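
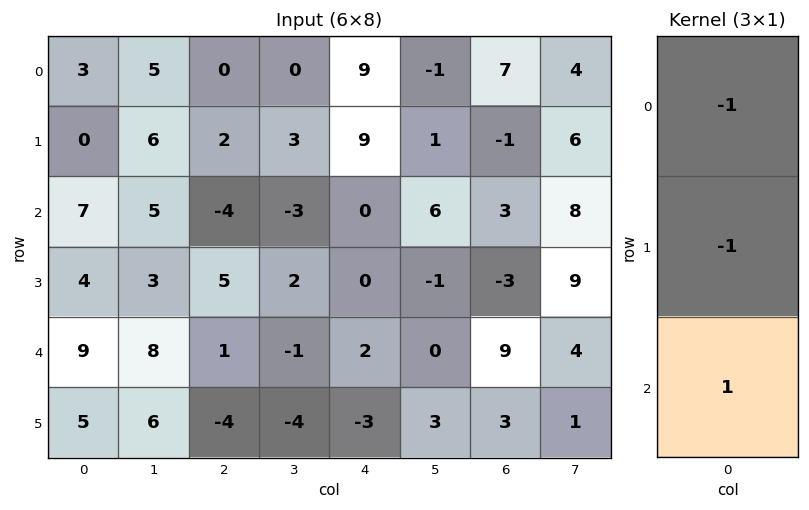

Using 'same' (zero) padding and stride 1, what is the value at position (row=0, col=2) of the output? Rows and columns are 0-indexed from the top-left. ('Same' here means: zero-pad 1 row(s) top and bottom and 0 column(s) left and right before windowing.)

2

The receptive field on the zero-padded input at this output position is [0 / 0 / 2]. Elementwise product with the kernel and sum: 0·-1 + 0·-1 + 2·1.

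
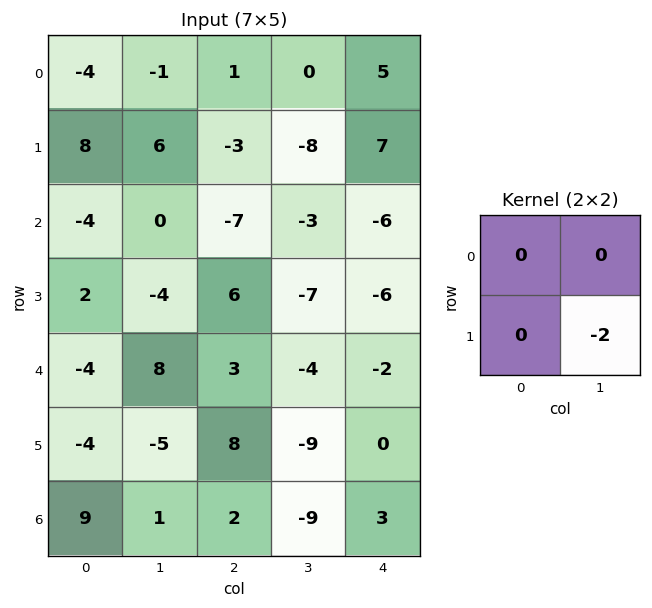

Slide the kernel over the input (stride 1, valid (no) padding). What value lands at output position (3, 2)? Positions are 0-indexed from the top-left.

8

The receptive field on the input at this output position is [6 -7 / 3 -4]. Elementwise product with the kernel and sum: -4·-2.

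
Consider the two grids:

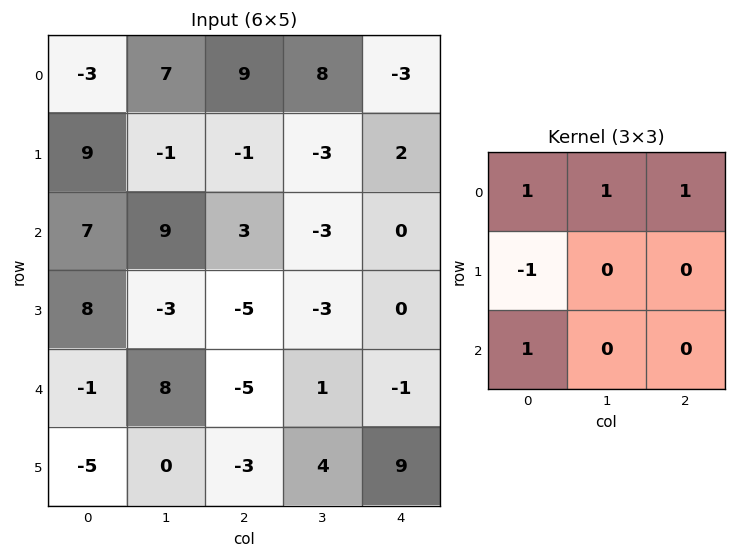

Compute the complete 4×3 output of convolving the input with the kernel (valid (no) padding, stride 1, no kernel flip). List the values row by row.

Output[0,0]: The receptive field on the input at this output position is [-3 7 9 / 9 -1 -1 / 7 9 3]. Elementwise product with the kernel and sum: -3·1 + 7·1 + 9·1 + 9·-1 + 7·1.
Output[0,1]: The receptive field on the input at this output position is [7 9 8 / -1 -1 -3 / 9 3 -3]. Elementwise product with the kernel and sum: 7·1 + 9·1 + 8·1 + -1·-1 + 9·1.

11 34 18
8 -17 -10
10 20 0
-4 -19 -6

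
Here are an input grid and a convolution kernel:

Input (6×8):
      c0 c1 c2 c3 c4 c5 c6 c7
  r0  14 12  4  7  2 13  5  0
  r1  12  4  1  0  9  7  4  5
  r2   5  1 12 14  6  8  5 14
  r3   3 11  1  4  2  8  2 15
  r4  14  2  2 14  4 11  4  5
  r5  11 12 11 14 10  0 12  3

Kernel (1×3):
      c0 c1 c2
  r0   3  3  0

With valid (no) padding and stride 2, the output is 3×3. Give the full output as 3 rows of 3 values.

Output[0,0]: The receptive field on the input at this output position is [14 12 4]. Elementwise product with the kernel and sum: 14·3 + 12·3.

78 33 45
18 78 42
48 48 45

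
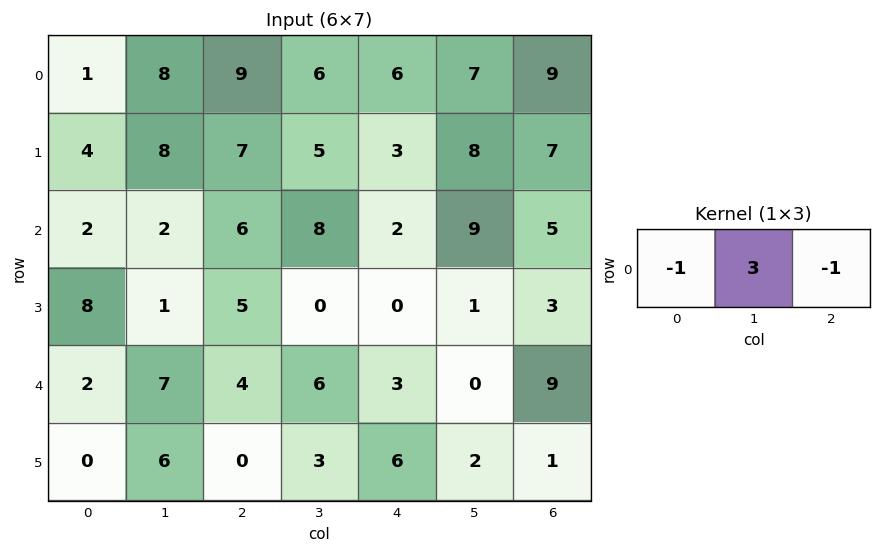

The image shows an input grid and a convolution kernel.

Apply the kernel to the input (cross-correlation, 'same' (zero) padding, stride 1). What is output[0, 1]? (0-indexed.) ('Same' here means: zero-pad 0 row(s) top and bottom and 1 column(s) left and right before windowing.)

14

The receptive field on the zero-padded input at this output position is [1 8 9]. Elementwise product with the kernel and sum: 1·-1 + 8·3 + 9·-1.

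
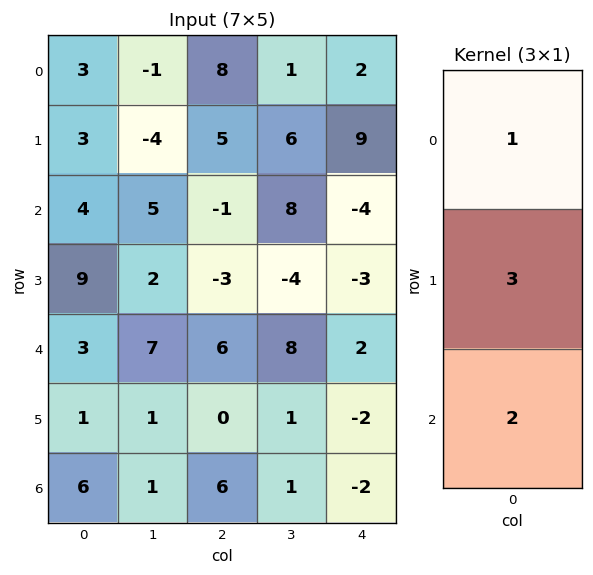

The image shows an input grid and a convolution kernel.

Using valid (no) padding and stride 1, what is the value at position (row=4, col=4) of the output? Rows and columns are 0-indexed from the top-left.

The receptive field on the input at this output position is [2 / -2 / -2]. Elementwise product with the kernel and sum: 2·1 + -2·3 + -2·2.

-8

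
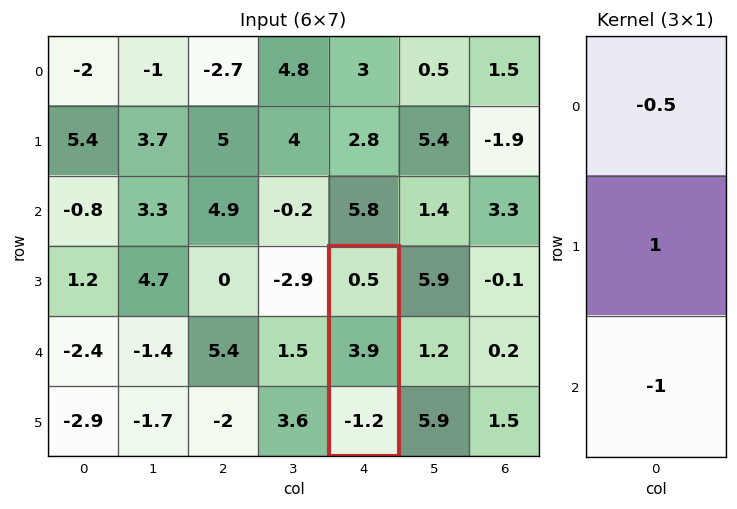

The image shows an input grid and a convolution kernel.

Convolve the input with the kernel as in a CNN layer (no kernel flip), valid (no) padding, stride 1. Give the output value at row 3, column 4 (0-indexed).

The receptive field on the input at this output position is [0.5 / 3.9 / -1.2]. Elementwise product with the kernel and sum: 0.5·-0.5 + 3.9·1 + -1.2·-1.

4.85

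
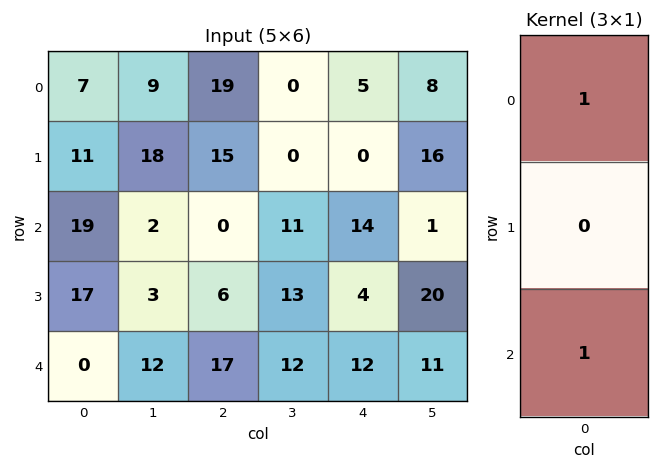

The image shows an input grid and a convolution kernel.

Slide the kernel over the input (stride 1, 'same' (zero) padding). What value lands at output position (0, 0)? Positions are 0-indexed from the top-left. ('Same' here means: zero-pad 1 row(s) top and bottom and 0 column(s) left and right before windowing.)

11

The receptive field on the zero-padded input at this output position is [0 / 7 / 11]. Elementwise product with the kernel and sum: 0·1 + 11·1.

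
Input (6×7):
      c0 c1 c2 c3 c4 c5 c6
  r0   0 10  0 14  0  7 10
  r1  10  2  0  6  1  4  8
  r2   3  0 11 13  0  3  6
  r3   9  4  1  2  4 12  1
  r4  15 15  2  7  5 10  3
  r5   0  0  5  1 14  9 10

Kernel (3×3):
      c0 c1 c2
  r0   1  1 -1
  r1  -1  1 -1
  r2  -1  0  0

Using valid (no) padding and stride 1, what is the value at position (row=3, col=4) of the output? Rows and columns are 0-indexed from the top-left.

3

The receptive field on the input at this output position is [4 12 1 / 5 10 3 / 14 9 10]. Elementwise product with the kernel and sum: 4·1 + 12·1 + 1·-1 + 5·-1 + 10·1 + 3·-1 + 14·-1.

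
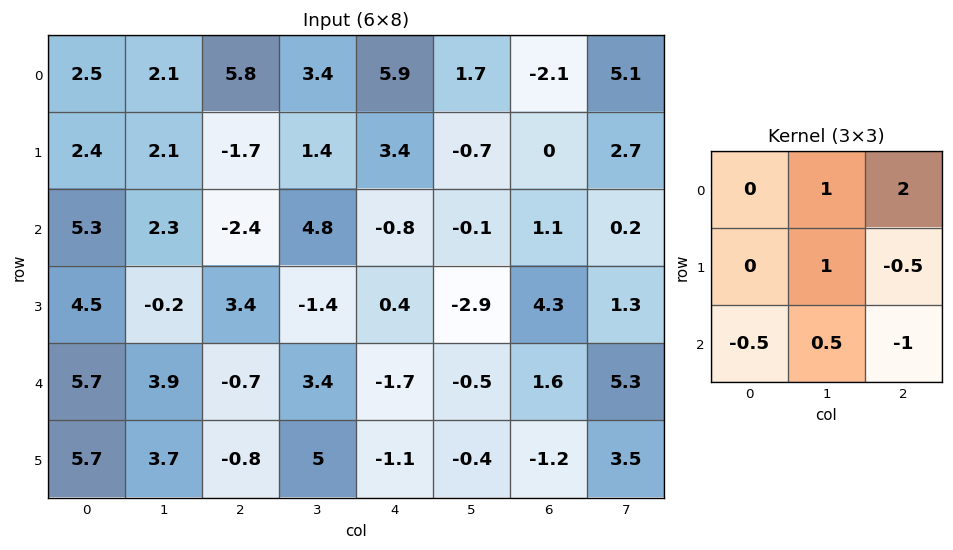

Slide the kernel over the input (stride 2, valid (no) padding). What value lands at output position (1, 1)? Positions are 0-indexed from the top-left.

The receptive field on the input at this output position is [-2.4 4.8 -0.8 / 3.4 -1.4 0.4 / -0.7 3.4 -1.7]. Elementwise product with the kernel and sum: 4.8·1 + -0.8·2 + -1.4·1 + 0.4·-0.5 + -0.7·-0.5 + 3.4·0.5 + -1.7·-1.

5.35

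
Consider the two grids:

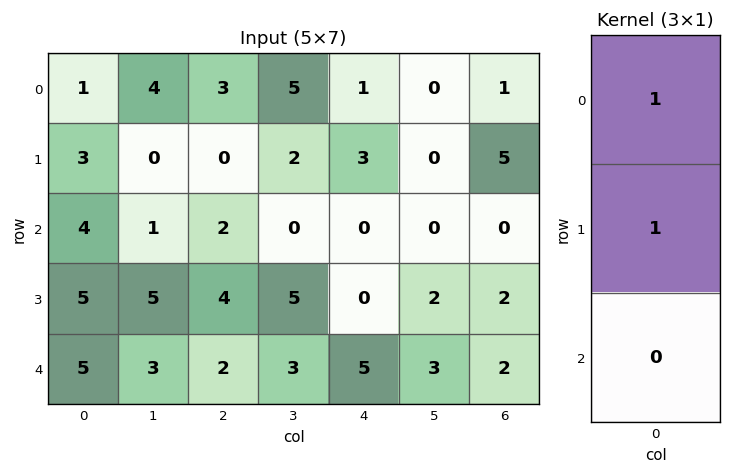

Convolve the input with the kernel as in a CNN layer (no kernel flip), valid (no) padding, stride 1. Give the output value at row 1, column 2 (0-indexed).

The receptive field on the input at this output position is [0 / 2 / 4]. Elementwise product with the kernel and sum: 0·1 + 2·1.

2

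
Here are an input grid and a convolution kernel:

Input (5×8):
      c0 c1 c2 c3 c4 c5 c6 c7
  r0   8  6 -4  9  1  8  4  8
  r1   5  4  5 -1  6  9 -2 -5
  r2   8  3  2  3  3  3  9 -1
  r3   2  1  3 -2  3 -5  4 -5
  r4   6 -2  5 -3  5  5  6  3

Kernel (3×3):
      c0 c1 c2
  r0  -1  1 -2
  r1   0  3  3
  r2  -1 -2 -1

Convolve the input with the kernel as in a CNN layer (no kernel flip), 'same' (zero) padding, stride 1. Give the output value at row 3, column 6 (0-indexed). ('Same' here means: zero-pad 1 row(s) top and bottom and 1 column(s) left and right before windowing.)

The receptive field on the zero-padded input at this output position is [3 9 -1 / -5 4 -5 / 5 6 3]. Elementwise product with the kernel and sum: 3·-1 + 9·1 + -1·-2 + 4·3 + -5·3 + 5·-1 + 6·-2 + 3·-1.

-15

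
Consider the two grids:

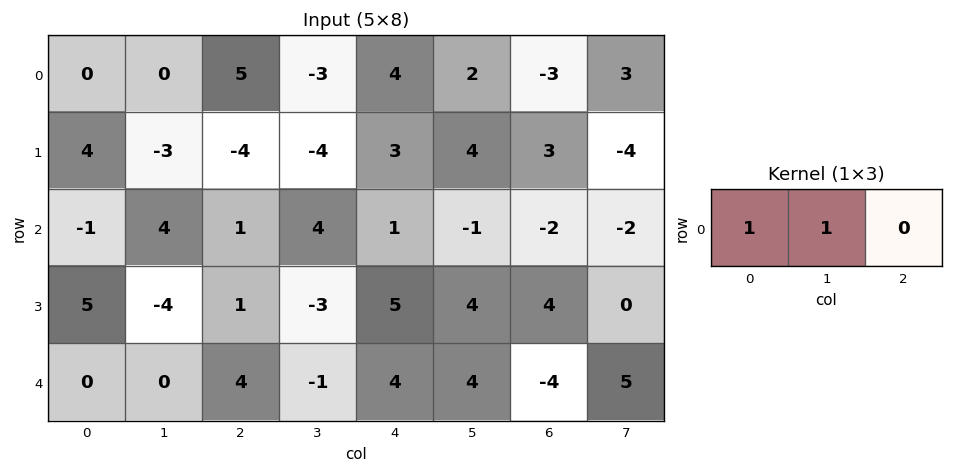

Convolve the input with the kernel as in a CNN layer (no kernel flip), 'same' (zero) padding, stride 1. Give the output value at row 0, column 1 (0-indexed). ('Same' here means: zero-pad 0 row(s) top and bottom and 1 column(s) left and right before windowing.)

0

The receptive field on the zero-padded input at this output position is [0 0 5]. Elementwise product with the kernel and sum: 0·1 + 0·1.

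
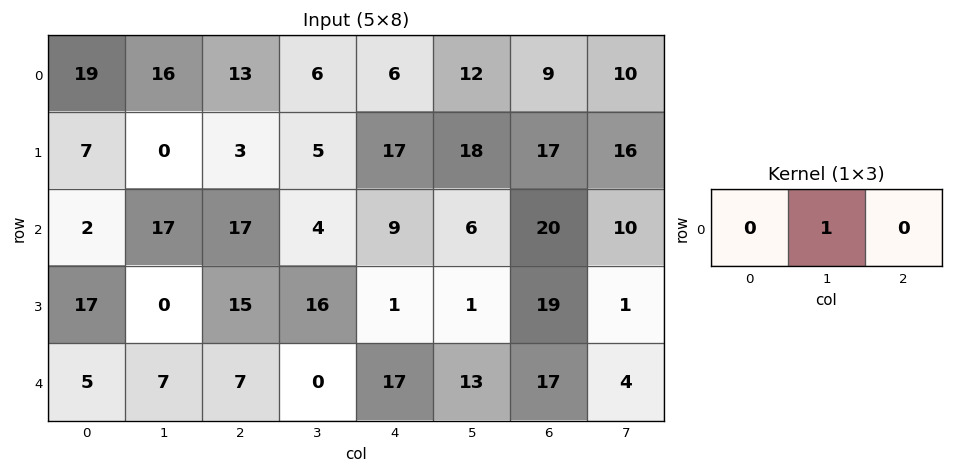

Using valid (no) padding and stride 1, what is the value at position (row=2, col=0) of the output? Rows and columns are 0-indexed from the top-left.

17

The receptive field on the input at this output position is [2 17 17]. Elementwise product with the kernel and sum: 17·1.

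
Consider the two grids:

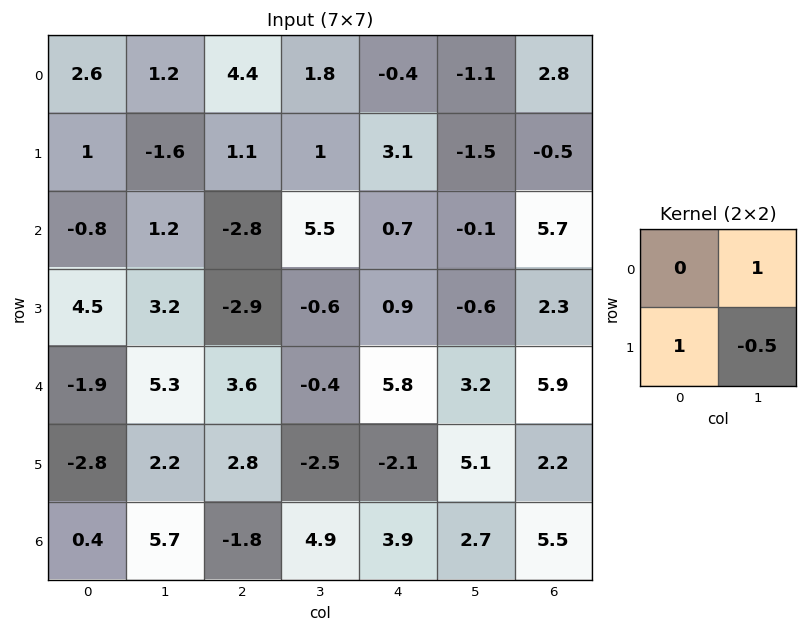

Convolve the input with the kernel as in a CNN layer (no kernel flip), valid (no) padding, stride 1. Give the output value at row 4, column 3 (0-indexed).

The receptive field on the input at this output position is [-0.4 5.8 / -2.5 -2.1]. Elementwise product with the kernel and sum: 5.8·1 + -2.5·1 + -2.1·-0.5.

4.35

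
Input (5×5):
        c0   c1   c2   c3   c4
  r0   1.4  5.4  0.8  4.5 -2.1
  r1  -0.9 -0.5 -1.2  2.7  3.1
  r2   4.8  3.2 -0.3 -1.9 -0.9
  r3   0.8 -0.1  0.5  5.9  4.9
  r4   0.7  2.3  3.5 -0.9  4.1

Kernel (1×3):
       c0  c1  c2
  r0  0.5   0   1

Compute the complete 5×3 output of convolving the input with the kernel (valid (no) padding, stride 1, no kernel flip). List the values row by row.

1.5 7.2 -1.7
-1.65 2.45 2.5
2.1 -0.3 -1.05
0.9 5.85 5.15
3.85 0.25 5.85

Output[0,0]: The receptive field on the input at this output position is [1.4 5.4 0.8]. Elementwise product with the kernel and sum: 1.4·0.5 + 0.8·1.
Output[0,1]: The receptive field on the input at this output position is [5.4 0.8 4.5]. Elementwise product with the kernel and sum: 5.4·0.5 + 4.5·1.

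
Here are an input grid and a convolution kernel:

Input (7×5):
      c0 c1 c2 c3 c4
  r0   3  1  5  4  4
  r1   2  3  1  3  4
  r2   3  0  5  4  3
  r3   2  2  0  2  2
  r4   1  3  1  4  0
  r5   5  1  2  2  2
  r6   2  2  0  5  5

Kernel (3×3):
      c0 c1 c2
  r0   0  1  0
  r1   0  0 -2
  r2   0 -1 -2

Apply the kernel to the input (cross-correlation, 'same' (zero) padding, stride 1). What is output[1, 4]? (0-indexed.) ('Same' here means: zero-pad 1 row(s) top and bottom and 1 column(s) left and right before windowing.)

The receptive field on the zero-padded input at this output position is [4 4 0 / 3 4 0 / 4 3 0]. Elementwise product with the kernel and sum: 4·1 + 0·-2 + 3·-1 + 0·-2.

1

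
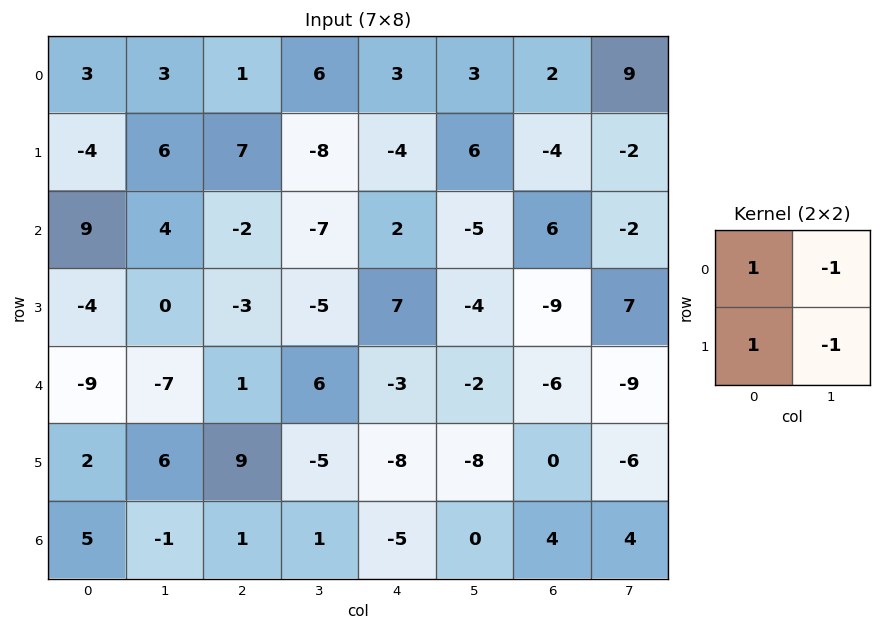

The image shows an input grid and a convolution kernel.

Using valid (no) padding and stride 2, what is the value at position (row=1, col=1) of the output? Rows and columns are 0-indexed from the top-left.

The receptive field on the input at this output position is [-2 -7 / -3 -5]. Elementwise product with the kernel and sum: -2·1 + -7·-1 + -3·1 + -5·-1.

7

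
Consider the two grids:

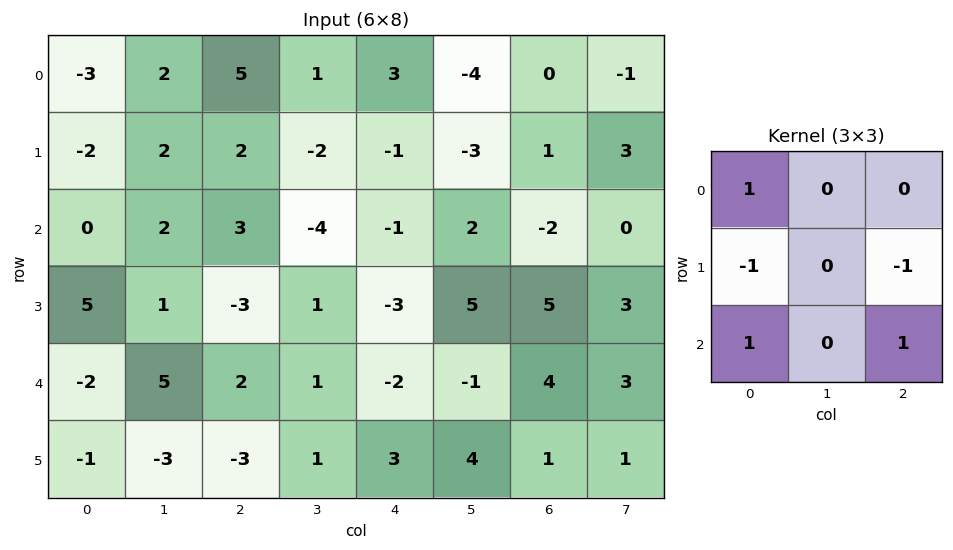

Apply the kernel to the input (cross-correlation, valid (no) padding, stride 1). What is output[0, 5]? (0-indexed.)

-2

The receptive field on the input at this output position is [-4 0 -1 / -3 1 3 / 2 -2 0]. Elementwise product with the kernel and sum: -4·1 + -3·-1 + 3·-1 + 2·1 + 0·1.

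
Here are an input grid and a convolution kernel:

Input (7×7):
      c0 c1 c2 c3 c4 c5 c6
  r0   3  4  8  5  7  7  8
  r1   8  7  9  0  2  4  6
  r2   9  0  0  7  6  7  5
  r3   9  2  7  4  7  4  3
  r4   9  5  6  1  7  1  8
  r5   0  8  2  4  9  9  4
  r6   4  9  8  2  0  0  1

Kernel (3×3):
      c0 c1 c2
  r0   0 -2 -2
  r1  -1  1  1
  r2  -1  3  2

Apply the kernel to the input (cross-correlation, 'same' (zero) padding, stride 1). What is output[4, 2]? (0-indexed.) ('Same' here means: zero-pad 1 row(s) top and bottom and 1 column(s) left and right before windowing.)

-14

The receptive field on the zero-padded input at this output position is [2 7 4 / 5 6 1 / 8 2 4]. Elementwise product with the kernel and sum: 7·-2 + 4·-2 + 5·-1 + 6·1 + 1·1 + 8·-1 + 2·3 + 4·2.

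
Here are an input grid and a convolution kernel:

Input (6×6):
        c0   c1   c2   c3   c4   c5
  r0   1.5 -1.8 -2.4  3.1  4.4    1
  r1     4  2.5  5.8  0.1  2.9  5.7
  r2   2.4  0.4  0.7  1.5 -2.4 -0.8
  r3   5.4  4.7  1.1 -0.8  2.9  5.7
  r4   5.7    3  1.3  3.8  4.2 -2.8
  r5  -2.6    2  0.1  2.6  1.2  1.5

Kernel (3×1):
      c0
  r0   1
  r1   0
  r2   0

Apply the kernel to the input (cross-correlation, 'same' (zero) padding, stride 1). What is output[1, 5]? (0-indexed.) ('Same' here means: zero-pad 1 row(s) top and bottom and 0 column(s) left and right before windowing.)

1

The receptive field on the zero-padded input at this output position is [1 / 5.7 / -0.8]. Elementwise product with the kernel and sum: 1·1.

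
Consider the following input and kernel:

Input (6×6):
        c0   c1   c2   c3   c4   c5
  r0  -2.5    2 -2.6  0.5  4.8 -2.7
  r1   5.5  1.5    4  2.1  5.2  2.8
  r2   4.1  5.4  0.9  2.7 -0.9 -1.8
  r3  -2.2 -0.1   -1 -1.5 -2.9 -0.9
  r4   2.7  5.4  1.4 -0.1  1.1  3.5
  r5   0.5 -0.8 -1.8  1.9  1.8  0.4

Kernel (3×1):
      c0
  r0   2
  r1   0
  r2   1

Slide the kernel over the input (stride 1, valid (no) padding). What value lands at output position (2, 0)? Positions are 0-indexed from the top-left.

The receptive field on the input at this output position is [4.1 / -2.2 / 2.7]. Elementwise product with the kernel and sum: 4.1·2 + 2.7·1.

10.9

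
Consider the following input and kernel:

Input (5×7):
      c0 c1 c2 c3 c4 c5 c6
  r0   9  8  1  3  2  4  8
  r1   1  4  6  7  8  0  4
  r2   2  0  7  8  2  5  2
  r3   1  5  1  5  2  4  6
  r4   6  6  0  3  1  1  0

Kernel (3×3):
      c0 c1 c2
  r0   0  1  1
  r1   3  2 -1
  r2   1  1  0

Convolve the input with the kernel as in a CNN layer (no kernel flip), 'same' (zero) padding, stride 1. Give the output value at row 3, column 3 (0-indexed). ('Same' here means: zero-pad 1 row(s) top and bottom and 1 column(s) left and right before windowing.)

24

The receptive field on the zero-padded input at this output position is [7 8 2 / 1 5 2 / 0 3 1]. Elementwise product with the kernel and sum: 8·1 + 2·1 + 1·3 + 5·2 + 2·-1 + 0·1 + 3·1.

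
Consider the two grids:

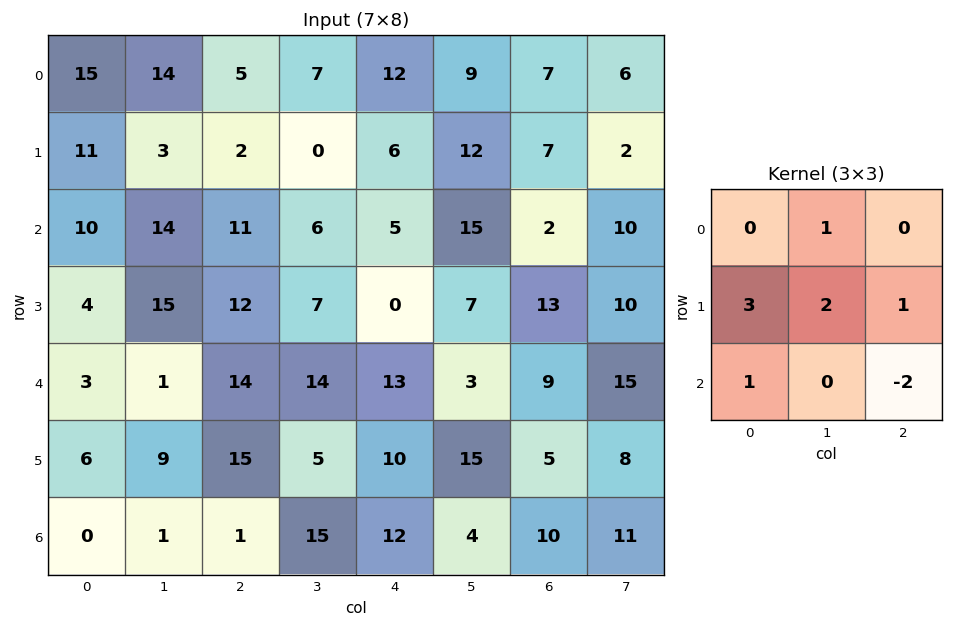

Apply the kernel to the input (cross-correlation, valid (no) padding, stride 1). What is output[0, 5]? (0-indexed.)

The receptive field on the input at this output position is [9 7 6 / 12 7 2 / 15 2 10]. Elementwise product with the kernel and sum: 7·1 + 12·3 + 7·2 + 2·1 + 15·1 + 10·-2.

54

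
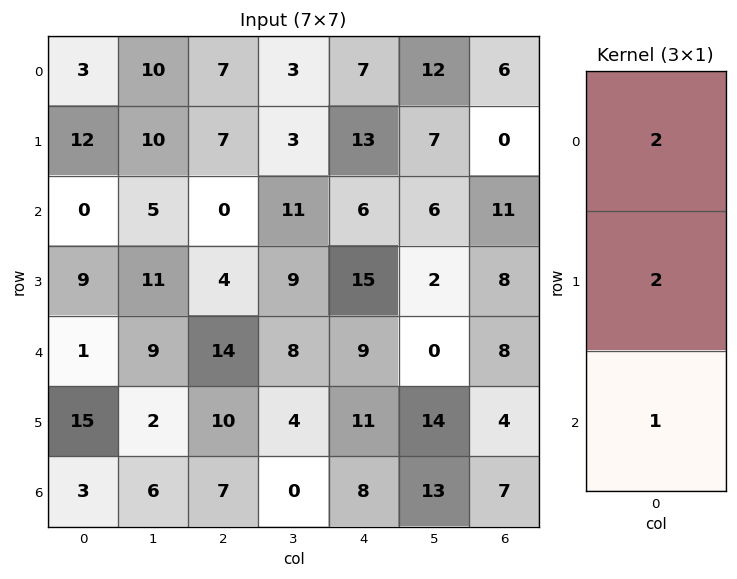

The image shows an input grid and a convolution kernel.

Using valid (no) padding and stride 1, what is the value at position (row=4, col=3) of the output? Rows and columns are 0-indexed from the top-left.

The receptive field on the input at this output position is [8 / 4 / 0]. Elementwise product with the kernel and sum: 8·2 + 4·2 + 0·1.

24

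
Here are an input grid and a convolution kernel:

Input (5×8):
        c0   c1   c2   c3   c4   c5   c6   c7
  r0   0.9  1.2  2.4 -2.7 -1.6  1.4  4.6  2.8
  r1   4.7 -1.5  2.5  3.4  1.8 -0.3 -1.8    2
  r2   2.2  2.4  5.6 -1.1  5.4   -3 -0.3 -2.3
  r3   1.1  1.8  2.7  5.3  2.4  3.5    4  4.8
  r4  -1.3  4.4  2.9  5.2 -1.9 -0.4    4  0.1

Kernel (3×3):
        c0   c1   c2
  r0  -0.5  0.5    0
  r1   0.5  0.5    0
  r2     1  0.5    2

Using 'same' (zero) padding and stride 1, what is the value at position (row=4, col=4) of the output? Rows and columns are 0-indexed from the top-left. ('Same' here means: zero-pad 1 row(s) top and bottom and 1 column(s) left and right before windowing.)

The receptive field on the zero-padded input at this output position is [5.3 2.4 3.5 / 5.2 -1.9 -0.4 / 0 0 0]. Elementwise product with the kernel and sum: 5.3·-0.5 + 2.4·0.5 + 5.2·0.5 + -1.9·0.5 + 0·1 + 0·0.5 + 0·2.

0.2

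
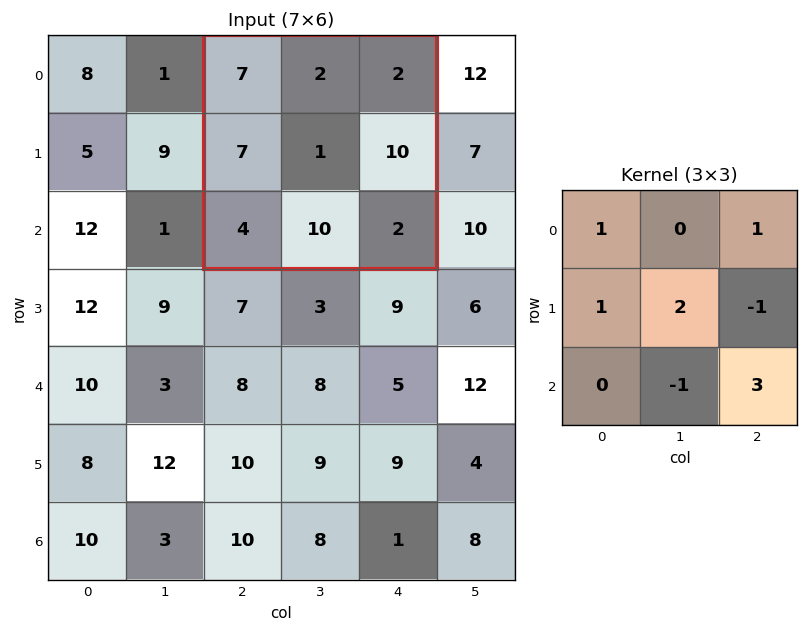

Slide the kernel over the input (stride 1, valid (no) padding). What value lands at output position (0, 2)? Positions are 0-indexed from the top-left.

The receptive field on the input at this output position is [7 2 2 / 7 1 10 / 4 10 2]. Elementwise product with the kernel and sum: 7·1 + 2·1 + 7·1 + 1·2 + 10·-1 + 10·-1 + 2·3.

4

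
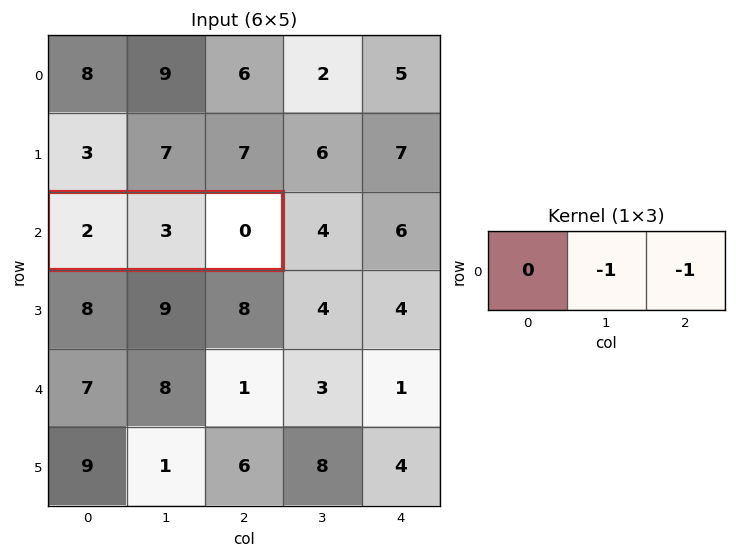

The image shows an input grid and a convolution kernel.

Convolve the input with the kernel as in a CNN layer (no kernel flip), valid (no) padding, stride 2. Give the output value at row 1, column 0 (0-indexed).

The receptive field on the input at this output position is [2 3 0]. Elementwise product with the kernel and sum: 3·-1 + 0·-1.

-3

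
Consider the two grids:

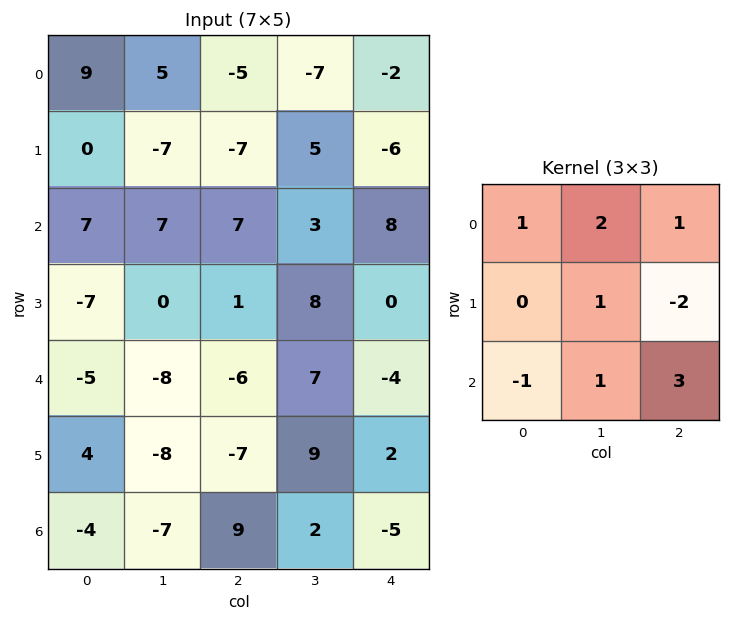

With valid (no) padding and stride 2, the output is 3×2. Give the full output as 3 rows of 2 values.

42 16
5 30
3 -13

Output[0,0]: The receptive field on the input at this output position is [9 5 -5 / 0 -7 -7 / 7 7 7]. Elementwise product with the kernel and sum: 9·1 + 5·2 + -5·1 + -7·1 + -7·-2 + 7·-1 + 7·1 + 7·3.
Output[0,1]: The receptive field on the input at this output position is [-5 -7 -2 / -7 5 -6 / 7 3 8]. Elementwise product with the kernel and sum: -5·1 + -7·2 + -2·1 + 5·1 + -6·-2 + 7·-1 + 3·1 + 8·3.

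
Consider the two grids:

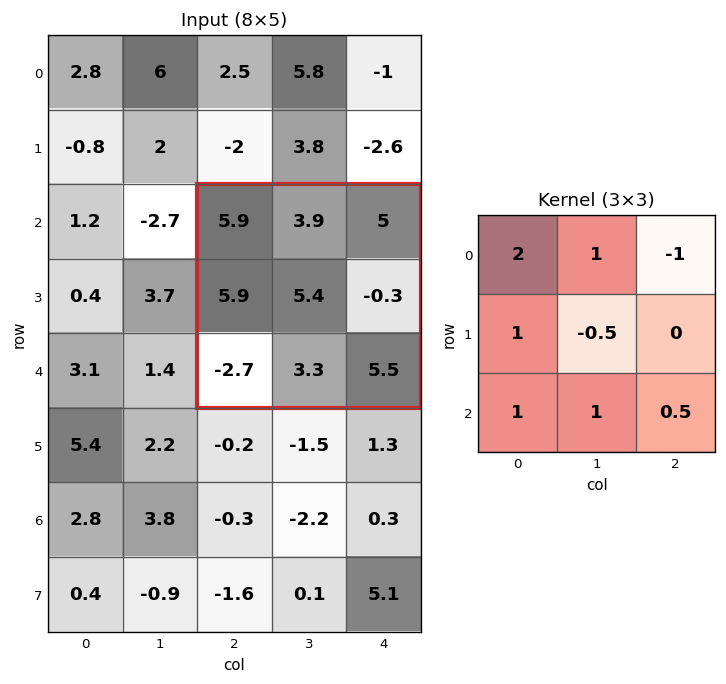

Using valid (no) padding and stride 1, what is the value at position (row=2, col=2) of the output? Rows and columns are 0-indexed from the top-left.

The receptive field on the input at this output position is [5.9 3.9 5 / 5.9 5.4 -0.3 / -2.7 3.3 5.5]. Elementwise product with the kernel and sum: 5.9·2 + 3.9·1 + 5·-1 + 5.9·1 + 5.4·-0.5 + -2.7·1 + 3.3·1 + 5.5·0.5.

17.25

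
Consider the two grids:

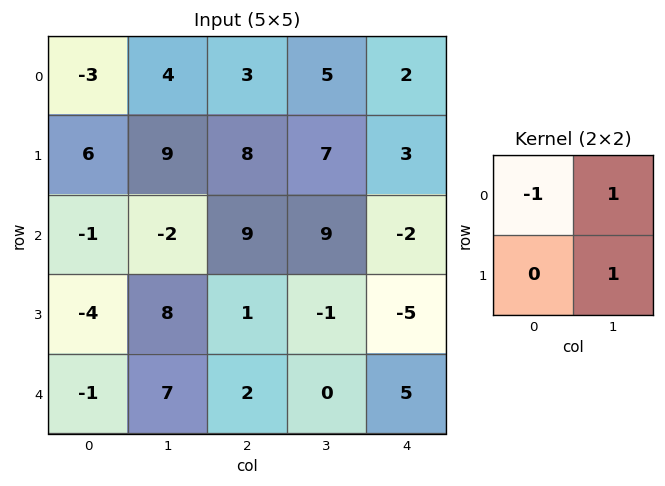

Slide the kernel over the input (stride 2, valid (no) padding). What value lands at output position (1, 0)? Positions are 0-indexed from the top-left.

7

The receptive field on the input at this output position is [-1 -2 / -4 8]. Elementwise product with the kernel and sum: -1·-1 + -2·1 + 8·1.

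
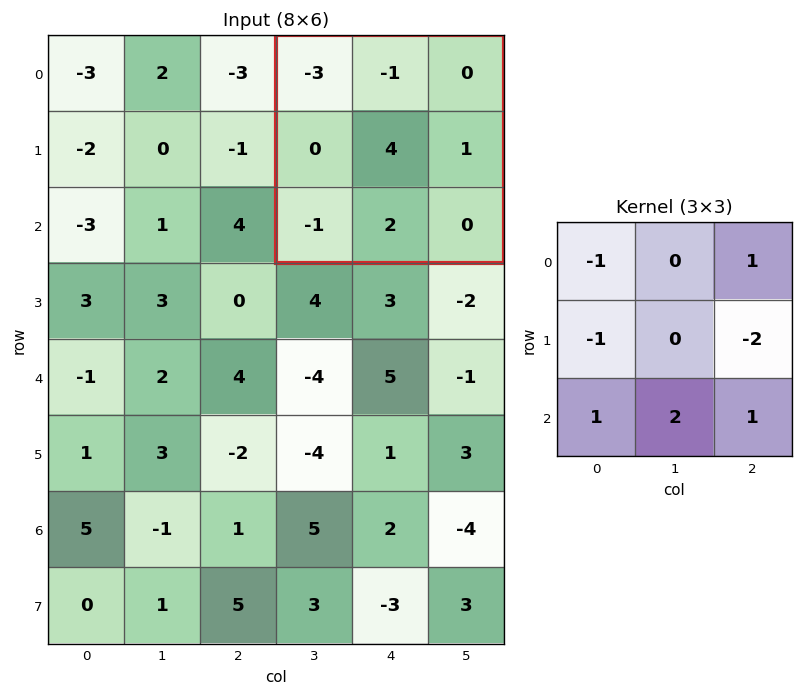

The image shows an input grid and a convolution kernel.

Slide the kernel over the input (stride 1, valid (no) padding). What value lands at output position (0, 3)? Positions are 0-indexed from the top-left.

4

The receptive field on the input at this output position is [-3 -1 0 / 0 4 1 / -1 2 0]. Elementwise product with the kernel and sum: -3·-1 + 0·1 + 0·-1 + 1·-2 + -1·1 + 2·2 + 0·1.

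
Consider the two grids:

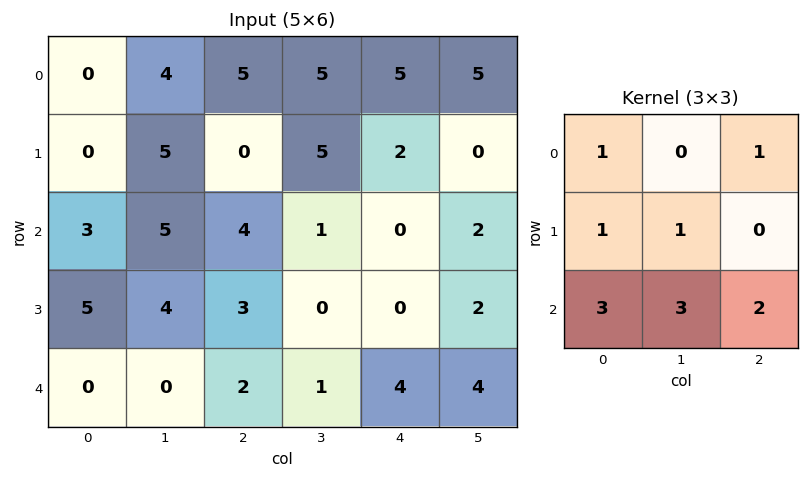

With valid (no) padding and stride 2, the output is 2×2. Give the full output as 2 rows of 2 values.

42 30
20 24

Output[0,0]: The receptive field on the input at this output position is [0 4 5 / 0 5 0 / 3 5 4]. Elementwise product with the kernel and sum: 0·1 + 5·1 + 0·1 + 5·1 + 3·3 + 5·3 + 4·2.
Output[0,1]: The receptive field on the input at this output position is [5 5 5 / 0 5 2 / 4 1 0]. Elementwise product with the kernel and sum: 5·1 + 5·1 + 0·1 + 5·1 + 4·3 + 1·3 + 0·2.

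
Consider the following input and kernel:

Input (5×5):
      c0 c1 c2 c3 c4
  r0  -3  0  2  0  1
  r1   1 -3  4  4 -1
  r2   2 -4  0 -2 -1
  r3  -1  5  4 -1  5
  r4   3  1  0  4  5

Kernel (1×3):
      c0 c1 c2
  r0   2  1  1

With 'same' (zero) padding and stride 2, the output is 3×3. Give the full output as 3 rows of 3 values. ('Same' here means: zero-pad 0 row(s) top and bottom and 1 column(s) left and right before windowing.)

-3 2 1
-2 -10 -5
4 6 13

Output[0,0]: The receptive field on the zero-padded input at this output position is [0 -3 0]. Elementwise product with the kernel and sum: 0·2 + -3·1 + 0·1.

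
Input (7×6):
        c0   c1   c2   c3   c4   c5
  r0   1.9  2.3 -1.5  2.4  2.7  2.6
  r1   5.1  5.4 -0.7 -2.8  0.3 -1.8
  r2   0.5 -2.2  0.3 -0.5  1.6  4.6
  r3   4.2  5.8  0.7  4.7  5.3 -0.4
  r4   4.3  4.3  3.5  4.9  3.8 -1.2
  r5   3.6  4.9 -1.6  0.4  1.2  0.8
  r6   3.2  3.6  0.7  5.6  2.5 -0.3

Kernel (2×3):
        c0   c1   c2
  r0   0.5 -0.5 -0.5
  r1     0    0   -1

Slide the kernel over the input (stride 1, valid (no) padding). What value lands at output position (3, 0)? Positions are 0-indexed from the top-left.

The receptive field on the input at this output position is [4.2 5.8 0.7 / 4.3 4.3 3.5]. Elementwise product with the kernel and sum: 4.2·0.5 + 5.8·-0.5 + 0.7·-0.5 + 3.5·-1.

-4.65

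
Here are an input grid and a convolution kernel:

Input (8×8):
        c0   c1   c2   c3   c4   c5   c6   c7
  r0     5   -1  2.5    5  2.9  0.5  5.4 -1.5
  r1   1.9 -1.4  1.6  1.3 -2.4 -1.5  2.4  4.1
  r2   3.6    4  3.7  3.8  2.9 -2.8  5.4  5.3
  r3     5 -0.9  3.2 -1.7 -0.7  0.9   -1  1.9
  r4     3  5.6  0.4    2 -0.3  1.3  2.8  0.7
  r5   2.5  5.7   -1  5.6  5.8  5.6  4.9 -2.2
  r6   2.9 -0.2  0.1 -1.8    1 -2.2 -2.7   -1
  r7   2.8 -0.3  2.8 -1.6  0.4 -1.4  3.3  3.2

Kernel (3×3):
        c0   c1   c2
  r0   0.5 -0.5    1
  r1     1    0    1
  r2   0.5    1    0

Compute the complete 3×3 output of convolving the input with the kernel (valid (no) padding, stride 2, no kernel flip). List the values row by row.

14.8 6.5 5.25
18.8 7.55 7.7
1.85 1.95 11

Output[0,0]: The receptive field on the input at this output position is [5 -1 2.5 / 1.9 -1.4 1.6 / 3.6 4 3.7]. Elementwise product with the kernel and sum: 5·0.5 + -1·-0.5 + 2.5·1 + 1.9·1 + 1.6·1 + 3.6·0.5 + 4·1.
Output[0,1]: The receptive field on the input at this output position is [2.5 5 2.9 / 1.6 1.3 -2.4 / 3.7 3.8 2.9]. Elementwise product with the kernel and sum: 2.5·0.5 + 5·-0.5 + 2.9·1 + 1.6·1 + -2.4·1 + 3.7·0.5 + 3.8·1.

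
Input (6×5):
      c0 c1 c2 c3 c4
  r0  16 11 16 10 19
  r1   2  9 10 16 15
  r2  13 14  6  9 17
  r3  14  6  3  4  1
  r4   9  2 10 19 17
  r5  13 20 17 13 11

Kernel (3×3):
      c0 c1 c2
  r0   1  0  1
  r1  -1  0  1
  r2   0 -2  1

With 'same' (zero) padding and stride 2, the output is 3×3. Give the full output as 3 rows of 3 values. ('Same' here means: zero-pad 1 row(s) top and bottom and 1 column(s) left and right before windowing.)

16 -5 -40
1 18 5
2 6 -37

Output[0,0]: The receptive field on the zero-padded input at this output position is [0 0 0 / 0 16 11 / 0 2 9]. Elementwise product with the kernel and sum: 0·1 + 0·1 + 0·-1 + 11·1 + 2·-2 + 9·1.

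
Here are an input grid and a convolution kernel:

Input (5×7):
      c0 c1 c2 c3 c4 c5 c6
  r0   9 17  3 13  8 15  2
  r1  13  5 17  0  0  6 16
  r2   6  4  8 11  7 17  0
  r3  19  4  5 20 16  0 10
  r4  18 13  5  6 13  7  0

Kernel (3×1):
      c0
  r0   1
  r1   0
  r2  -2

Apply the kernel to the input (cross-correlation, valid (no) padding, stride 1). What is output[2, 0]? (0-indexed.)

-30

The receptive field on the input at this output position is [6 / 19 / 18]. Elementwise product with the kernel and sum: 6·1 + 18·-2.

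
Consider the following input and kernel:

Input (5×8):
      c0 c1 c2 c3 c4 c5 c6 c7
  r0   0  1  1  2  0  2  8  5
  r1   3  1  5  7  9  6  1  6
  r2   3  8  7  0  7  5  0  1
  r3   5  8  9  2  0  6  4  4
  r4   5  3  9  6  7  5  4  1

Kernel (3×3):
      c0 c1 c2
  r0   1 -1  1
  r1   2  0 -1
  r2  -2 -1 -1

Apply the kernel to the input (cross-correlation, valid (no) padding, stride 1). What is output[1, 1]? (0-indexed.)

The receptive field on the input at this output position is [1 5 7 / 8 7 0 / 8 9 2]. Elementwise product with the kernel and sum: 1·1 + 5·-1 + 7·1 + 8·2 + 0·-1 + 8·-2 + 9·-1 + 2·-1.

-8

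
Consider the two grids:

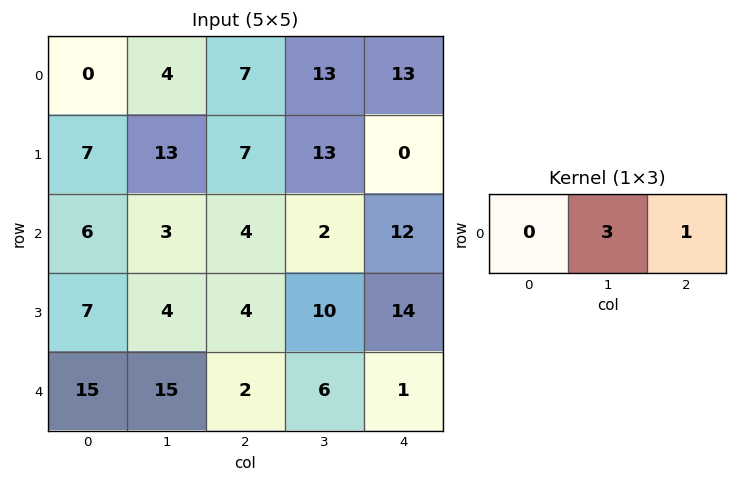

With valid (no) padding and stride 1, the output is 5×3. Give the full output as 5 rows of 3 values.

Output[0,0]: The receptive field on the input at this output position is [0 4 7]. Elementwise product with the kernel and sum: 4·3 + 7·1.

19 34 52
46 34 39
13 14 18
16 22 44
47 12 19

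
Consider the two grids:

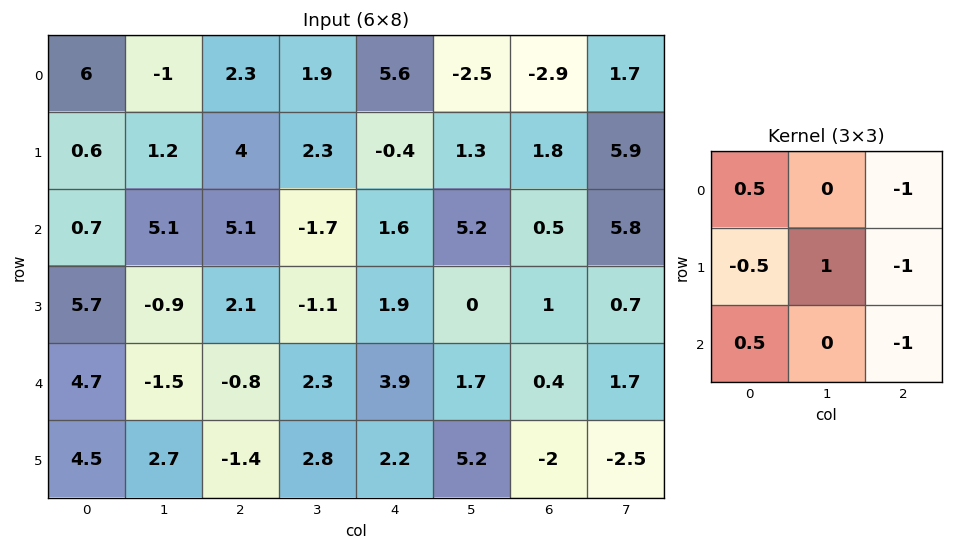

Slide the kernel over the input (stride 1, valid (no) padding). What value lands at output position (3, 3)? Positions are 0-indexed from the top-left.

-3.3

The receptive field on the input at this output position is [-1.1 1.9 0 / 2.3 3.9 1.7 / 2.8 2.2 5.2]. Elementwise product with the kernel and sum: -1.1·0.5 + 0·-1 + 2.3·-0.5 + 3.9·1 + 1.7·-1 + 2.8·0.5 + 5.2·-1.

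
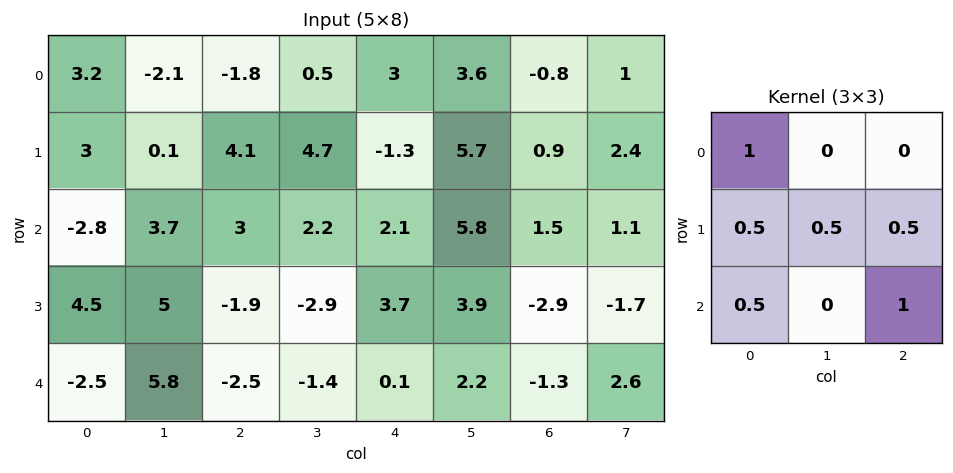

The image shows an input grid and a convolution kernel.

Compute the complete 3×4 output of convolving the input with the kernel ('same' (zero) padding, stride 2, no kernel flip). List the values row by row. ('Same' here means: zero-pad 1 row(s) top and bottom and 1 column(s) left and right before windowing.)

0.65 3.05 11.6 7.15
5.45 4.15 12.2 10.15
1.65 5.95 -2.45 5.65

Output[0,0]: The receptive field on the zero-padded input at this output position is [0 0 0 / 0 3.2 -2.1 / 0 3 0.1]. Elementwise product with the kernel and sum: 0·1 + 0·0.5 + 3.2·0.5 + -2.1·0.5 + 0·0.5 + 0.1·1.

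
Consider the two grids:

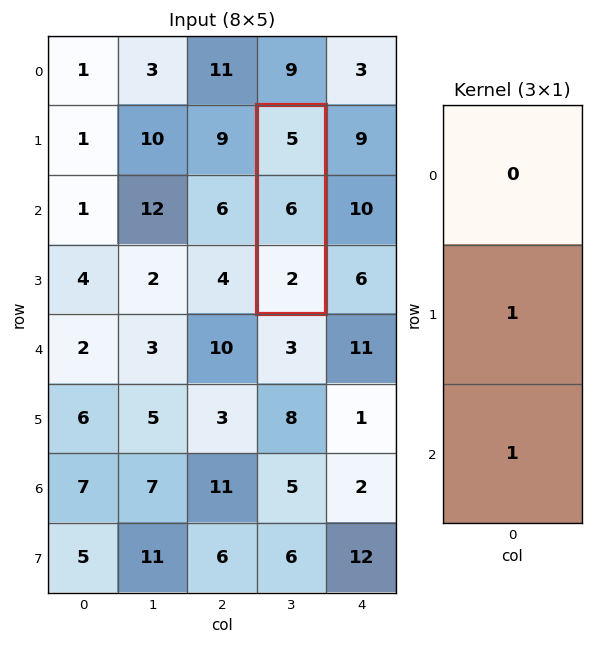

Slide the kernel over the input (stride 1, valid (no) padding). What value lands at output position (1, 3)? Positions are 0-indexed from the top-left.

8

The receptive field on the input at this output position is [5 / 6 / 2]. Elementwise product with the kernel and sum: 6·1 + 2·1.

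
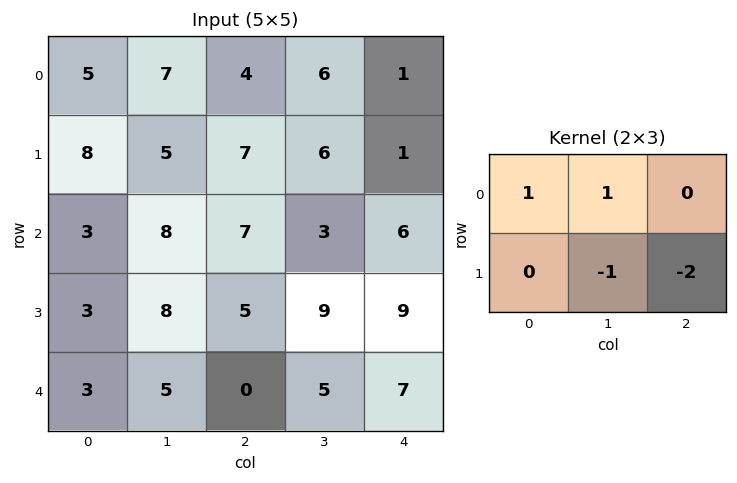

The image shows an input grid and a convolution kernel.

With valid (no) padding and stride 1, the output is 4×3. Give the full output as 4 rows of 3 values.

Output[0,0]: The receptive field on the input at this output position is [5 7 4 / 8 5 7]. Elementwise product with the kernel and sum: 5·1 + 7·1 + 5·-1 + 7·-2.

-7 -8 2
-9 -1 -2
-7 -8 -17
6 3 -5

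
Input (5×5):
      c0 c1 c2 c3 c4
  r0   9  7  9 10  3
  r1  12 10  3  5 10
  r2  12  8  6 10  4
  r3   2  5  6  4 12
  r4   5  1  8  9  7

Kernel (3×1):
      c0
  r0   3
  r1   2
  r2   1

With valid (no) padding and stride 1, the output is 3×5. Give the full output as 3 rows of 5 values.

63 49 39 50 33
62 51 27 39 50
45 35 38 47 43

Output[0,0]: The receptive field on the input at this output position is [9 / 12 / 12]. Elementwise product with the kernel and sum: 9·3 + 12·2 + 12·1.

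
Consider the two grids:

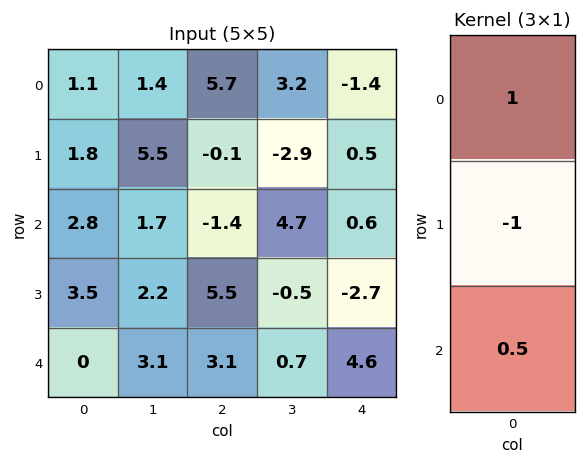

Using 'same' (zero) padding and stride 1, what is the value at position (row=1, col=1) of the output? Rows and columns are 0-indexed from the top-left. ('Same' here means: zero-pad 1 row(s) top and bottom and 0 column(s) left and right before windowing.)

The receptive field on the zero-padded input at this output position is [1.4 / 5.5 / 1.7]. Elementwise product with the kernel and sum: 1.4·1 + 5.5·-1 + 1.7·0.5.

-3.25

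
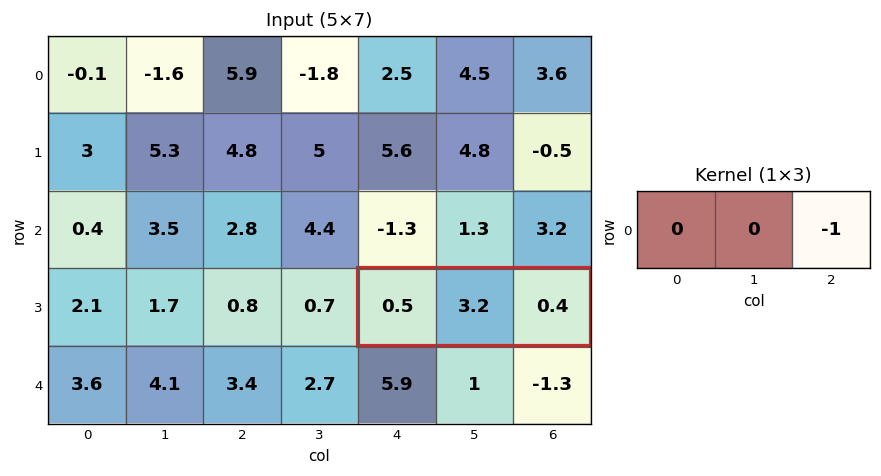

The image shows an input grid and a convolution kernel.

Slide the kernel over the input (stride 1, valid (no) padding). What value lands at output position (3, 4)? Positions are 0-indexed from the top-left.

-0.4

The receptive field on the input at this output position is [0.5 3.2 0.4]. Elementwise product with the kernel and sum: 0.4·-1.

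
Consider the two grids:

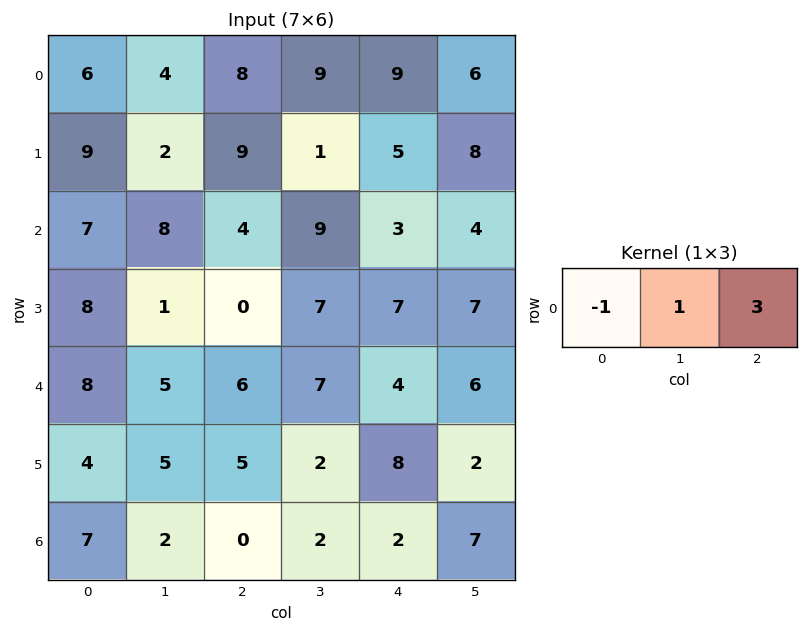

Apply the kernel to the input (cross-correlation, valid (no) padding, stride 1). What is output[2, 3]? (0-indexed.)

6

The receptive field on the input at this output position is [9 3 4]. Elementwise product with the kernel and sum: 9·-1 + 3·1 + 4·3.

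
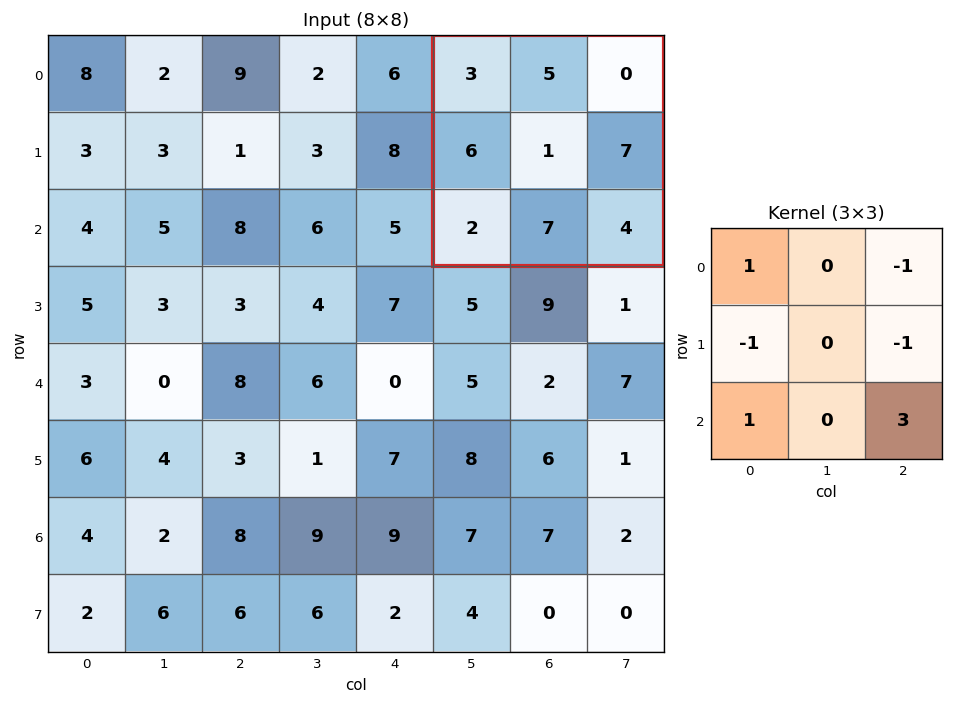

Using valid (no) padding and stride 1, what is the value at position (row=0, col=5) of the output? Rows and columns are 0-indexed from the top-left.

The receptive field on the input at this output position is [3 5 0 / 6 1 7 / 2 7 4]. Elementwise product with the kernel and sum: 3·1 + 0·-1 + 6·-1 + 7·-1 + 2·1 + 4·3.

4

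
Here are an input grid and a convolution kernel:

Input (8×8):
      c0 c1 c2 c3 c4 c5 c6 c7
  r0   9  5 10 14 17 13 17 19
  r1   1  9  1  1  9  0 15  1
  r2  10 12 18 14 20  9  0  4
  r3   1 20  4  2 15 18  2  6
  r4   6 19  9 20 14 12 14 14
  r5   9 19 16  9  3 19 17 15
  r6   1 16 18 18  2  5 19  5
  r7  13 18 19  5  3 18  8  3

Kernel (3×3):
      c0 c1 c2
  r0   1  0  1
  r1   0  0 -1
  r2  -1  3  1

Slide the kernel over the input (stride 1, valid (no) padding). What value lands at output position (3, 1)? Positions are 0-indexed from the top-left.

The receptive field on the input at this output position is [20 4 2 / 19 9 20 / 19 16 9]. Elementwise product with the kernel and sum: 20·1 + 2·1 + 20·-1 + 19·-1 + 16·3 + 9·1.

40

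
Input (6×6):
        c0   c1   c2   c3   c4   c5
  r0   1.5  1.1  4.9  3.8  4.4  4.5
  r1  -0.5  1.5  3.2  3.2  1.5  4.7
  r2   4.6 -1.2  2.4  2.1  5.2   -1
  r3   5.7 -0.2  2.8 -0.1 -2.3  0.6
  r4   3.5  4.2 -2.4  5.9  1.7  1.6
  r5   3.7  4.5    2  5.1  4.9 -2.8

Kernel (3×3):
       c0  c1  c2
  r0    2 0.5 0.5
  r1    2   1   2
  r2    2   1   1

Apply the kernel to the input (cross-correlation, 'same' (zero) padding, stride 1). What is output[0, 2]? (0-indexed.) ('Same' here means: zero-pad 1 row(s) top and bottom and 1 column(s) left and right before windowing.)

24.1

The receptive field on the zero-padded input at this output position is [0 0 0 / 1.1 4.9 3.8 / 1.5 3.2 3.2]. Elementwise product with the kernel and sum: 0·2 + 0·0.5 + 0·0.5 + 1.1·2 + 4.9·1 + 3.8·2 + 1.5·2 + 3.2·1 + 3.2·1.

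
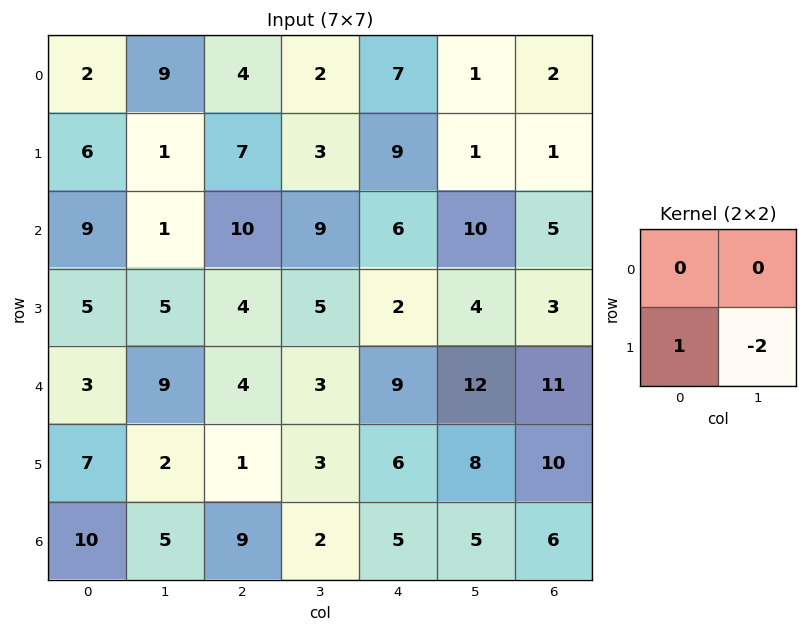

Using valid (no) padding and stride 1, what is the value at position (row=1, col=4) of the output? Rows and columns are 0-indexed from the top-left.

-14

The receptive field on the input at this output position is [9 1 / 6 10]. Elementwise product with the kernel and sum: 6·1 + 10·-2.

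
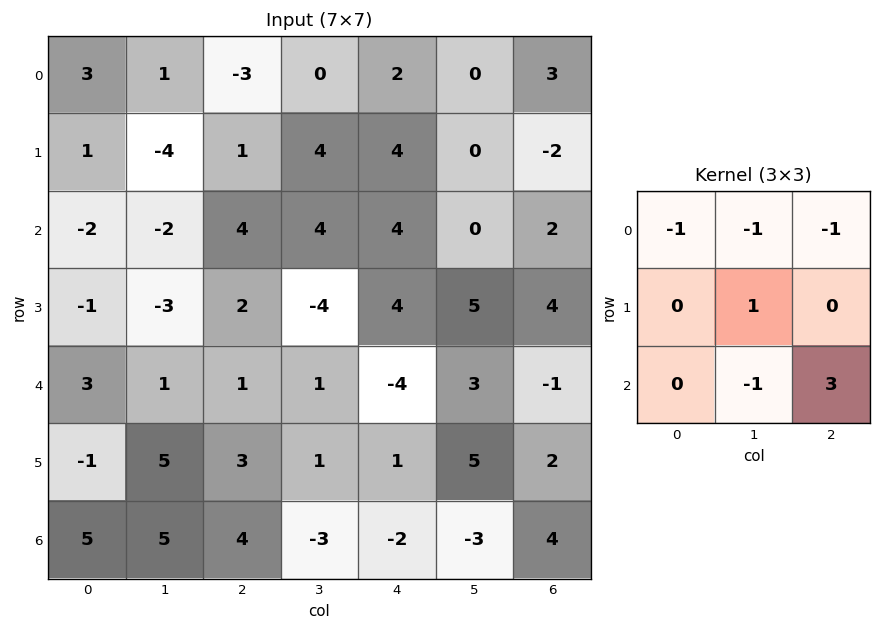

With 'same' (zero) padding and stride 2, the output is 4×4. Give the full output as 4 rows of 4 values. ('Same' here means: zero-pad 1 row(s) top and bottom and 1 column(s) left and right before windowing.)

-10 8 -2 5
-7 -11 7 0
23 6 5 -12
1 -5 -9 -3

Output[0,0]: The receptive field on the zero-padded input at this output position is [0 0 0 / 0 3 1 / 0 1 -4]. Elementwise product with the kernel and sum: 0·-1 + 0·-1 + 0·-1 + 3·1 + 1·-1 + -4·3.
Output[0,1]: The receptive field on the zero-padded input at this output position is [0 0 0 / 1 -3 0 / -4 1 4]. Elementwise product with the kernel and sum: 0·-1 + 0·-1 + 0·-1 + -3·1 + 1·-1 + 4·3.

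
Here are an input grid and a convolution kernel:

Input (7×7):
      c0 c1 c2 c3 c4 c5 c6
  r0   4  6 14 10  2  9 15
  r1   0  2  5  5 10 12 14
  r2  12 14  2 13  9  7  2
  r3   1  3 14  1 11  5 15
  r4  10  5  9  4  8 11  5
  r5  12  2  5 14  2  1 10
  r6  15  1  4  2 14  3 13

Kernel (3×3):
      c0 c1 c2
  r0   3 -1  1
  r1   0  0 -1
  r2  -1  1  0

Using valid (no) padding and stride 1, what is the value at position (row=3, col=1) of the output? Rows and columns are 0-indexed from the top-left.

-5

The receptive field on the input at this output position is [3 14 1 / 5 9 4 / 2 5 14]. Elementwise product with the kernel and sum: 3·3 + 14·-1 + 1·1 + 4·-1 + 2·-1 + 5·1.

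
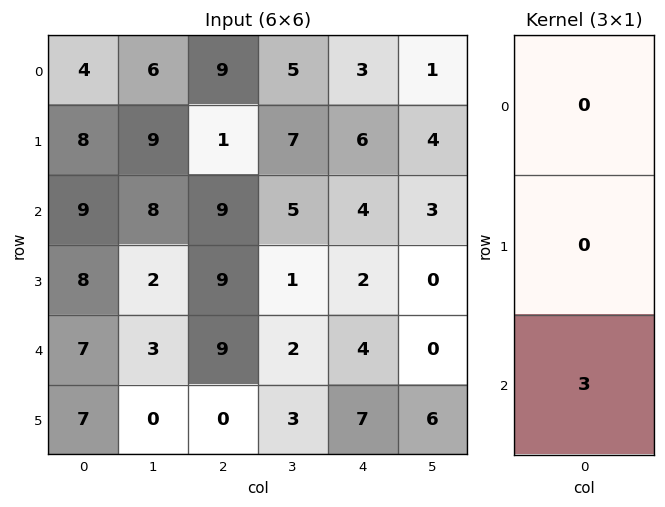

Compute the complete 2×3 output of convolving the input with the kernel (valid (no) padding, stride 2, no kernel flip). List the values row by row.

Output[0,0]: The receptive field on the input at this output position is [4 / 8 / 9]. Elementwise product with the kernel and sum: 9·3.
Output[0,1]: The receptive field on the input at this output position is [9 / 1 / 9]. Elementwise product with the kernel and sum: 9·3.

27 27 12
21 27 12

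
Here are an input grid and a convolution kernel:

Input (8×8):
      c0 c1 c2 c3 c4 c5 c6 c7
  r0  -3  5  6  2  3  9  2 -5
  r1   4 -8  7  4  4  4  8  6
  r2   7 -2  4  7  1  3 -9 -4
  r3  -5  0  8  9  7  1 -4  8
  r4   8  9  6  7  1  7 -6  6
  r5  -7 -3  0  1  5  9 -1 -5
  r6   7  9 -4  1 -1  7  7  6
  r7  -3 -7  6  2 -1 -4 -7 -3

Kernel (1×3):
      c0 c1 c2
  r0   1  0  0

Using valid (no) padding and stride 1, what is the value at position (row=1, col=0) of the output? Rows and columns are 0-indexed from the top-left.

The receptive field on the input at this output position is [4 -8 7]. Elementwise product with the kernel and sum: 4·1.

4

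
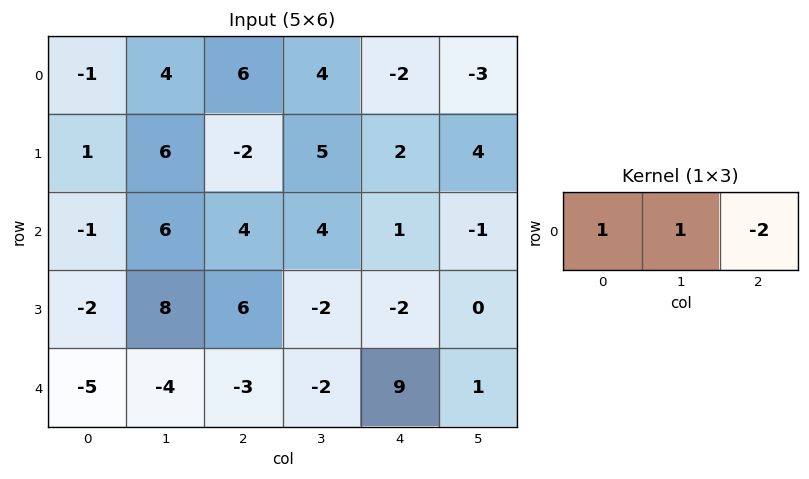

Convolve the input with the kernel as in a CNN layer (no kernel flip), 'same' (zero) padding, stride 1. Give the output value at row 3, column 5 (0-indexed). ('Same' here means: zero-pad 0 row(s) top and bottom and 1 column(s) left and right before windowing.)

The receptive field on the zero-padded input at this output position is [-2 0 0]. Elementwise product with the kernel and sum: -2·1 + 0·1 + 0·-2.

-2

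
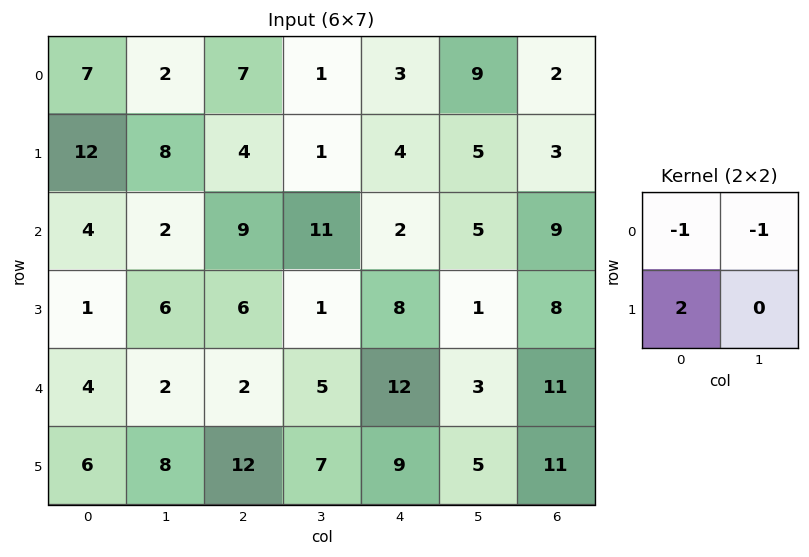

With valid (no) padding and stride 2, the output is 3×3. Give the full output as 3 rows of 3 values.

Output[0,0]: The receptive field on the input at this output position is [7 2 / 12 8]. Elementwise product with the kernel and sum: 7·-1 + 2·-1 + 12·2.
Output[0,1]: The receptive field on the input at this output position is [7 1 / 4 1]. Elementwise product with the kernel and sum: 7·-1 + 1·-1 + 4·2.

15 0 -4
-4 -8 9
6 17 3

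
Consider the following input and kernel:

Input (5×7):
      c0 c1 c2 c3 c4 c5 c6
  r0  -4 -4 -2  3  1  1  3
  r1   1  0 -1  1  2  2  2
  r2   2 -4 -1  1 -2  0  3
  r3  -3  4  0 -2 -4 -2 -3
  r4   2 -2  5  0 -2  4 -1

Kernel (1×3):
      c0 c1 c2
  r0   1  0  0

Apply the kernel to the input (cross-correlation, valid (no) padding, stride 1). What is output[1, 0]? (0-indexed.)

1

The receptive field on the input at this output position is [1 0 -1]. Elementwise product with the kernel and sum: 1·1.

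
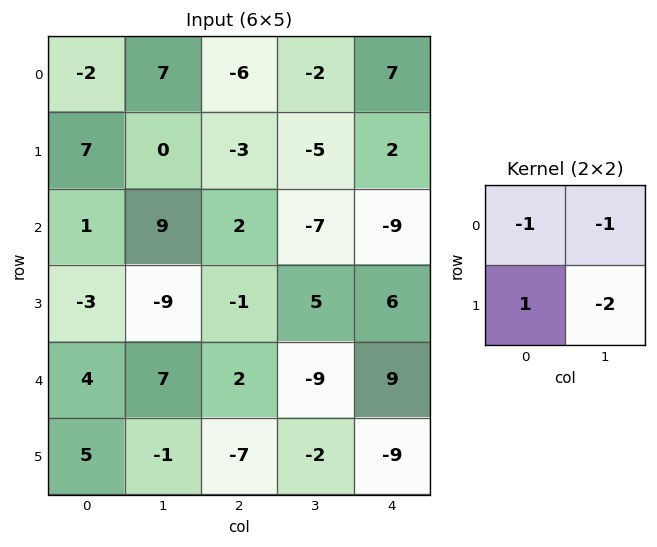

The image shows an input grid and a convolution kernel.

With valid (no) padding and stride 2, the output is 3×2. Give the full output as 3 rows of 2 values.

2 15
5 -6
-4 4

Output[0,0]: The receptive field on the input at this output position is [-2 7 / 7 0]. Elementwise product with the kernel and sum: -2·-1 + 7·-1 + 7·1 + 0·-2.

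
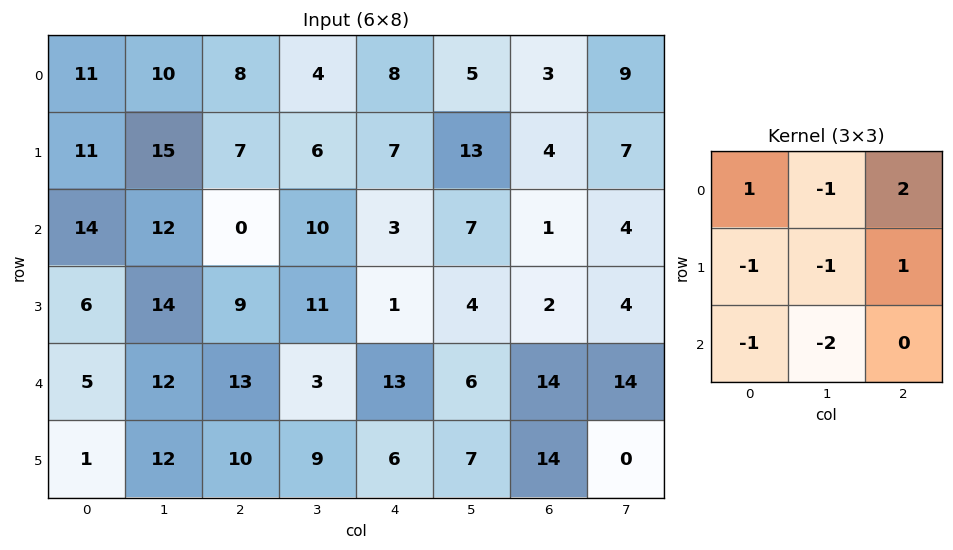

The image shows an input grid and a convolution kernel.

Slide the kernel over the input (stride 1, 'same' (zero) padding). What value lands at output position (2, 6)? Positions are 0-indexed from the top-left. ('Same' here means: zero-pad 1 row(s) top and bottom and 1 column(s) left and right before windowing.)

11

The receptive field on the zero-padded input at this output position is [13 4 7 / 7 1 4 / 4 2 4]. Elementwise product with the kernel and sum: 13·1 + 4·-1 + 7·2 + 7·-1 + 1·-1 + 4·1 + 4·-1 + 2·-2.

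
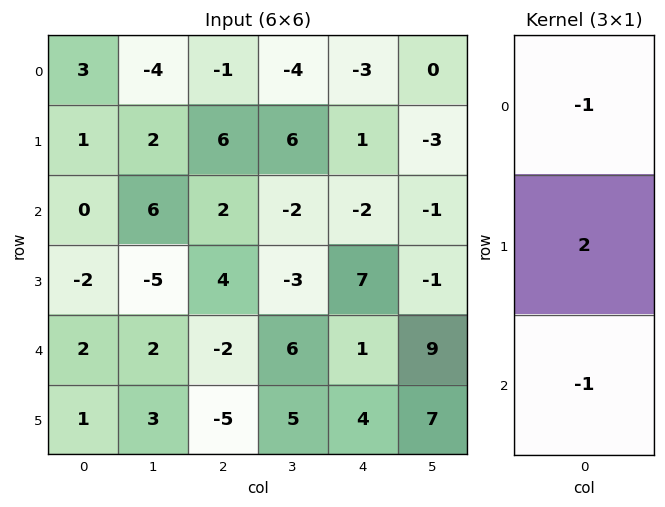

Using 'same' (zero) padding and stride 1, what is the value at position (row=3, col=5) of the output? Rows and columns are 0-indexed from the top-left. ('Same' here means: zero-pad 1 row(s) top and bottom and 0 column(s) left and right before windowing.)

The receptive field on the zero-padded input at this output position is [-1 / -1 / 9]. Elementwise product with the kernel and sum: -1·-1 + -1·2 + 9·-1.

-10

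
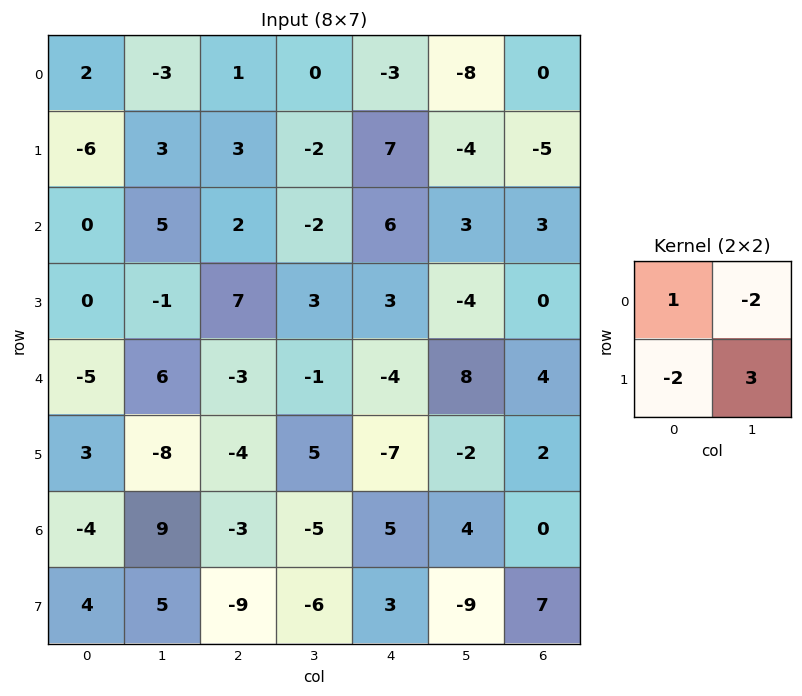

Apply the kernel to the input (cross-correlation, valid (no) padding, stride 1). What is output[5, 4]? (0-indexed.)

-1

The receptive field on the input at this output position is [-7 -2 / 5 4]. Elementwise product with the kernel and sum: -7·1 + -2·-2 + 5·-2 + 4·3.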